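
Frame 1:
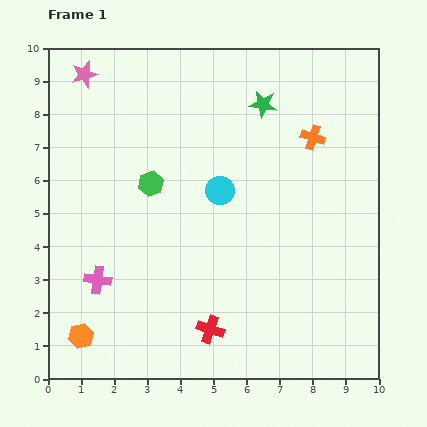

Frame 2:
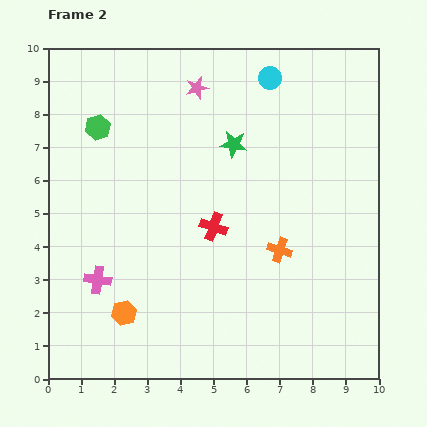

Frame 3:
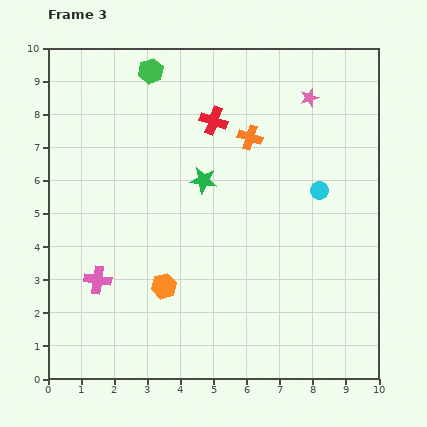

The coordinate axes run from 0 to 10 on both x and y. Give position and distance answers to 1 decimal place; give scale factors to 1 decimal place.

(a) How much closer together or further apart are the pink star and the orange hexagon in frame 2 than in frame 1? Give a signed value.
-0.8

Distance in frame 1: 7.9. Distance in frame 2: 7.1.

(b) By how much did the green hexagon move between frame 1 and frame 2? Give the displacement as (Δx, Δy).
(-1.6, 1.7)

The green hexagon was at (3.1, 5.9) in frame 1 and (1.5, 7.6) in frame 2.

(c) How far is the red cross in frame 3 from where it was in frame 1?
6.3

The red cross moved from (4.9, 1.5) to (5.0, 7.8), a distance of √(0.1² + 6.3²) ≈ 6.3.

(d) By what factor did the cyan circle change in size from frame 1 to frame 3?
0.6×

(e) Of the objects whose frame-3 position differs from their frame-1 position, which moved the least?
the orange cross

(moved 1.9)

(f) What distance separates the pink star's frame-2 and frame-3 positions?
3.4

The pink star moved from (4.5, 8.8) to (7.9, 8.5), a distance of √(3.4² + 0.3²) ≈ 3.4.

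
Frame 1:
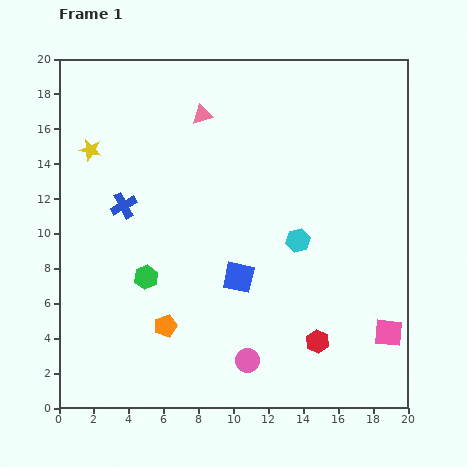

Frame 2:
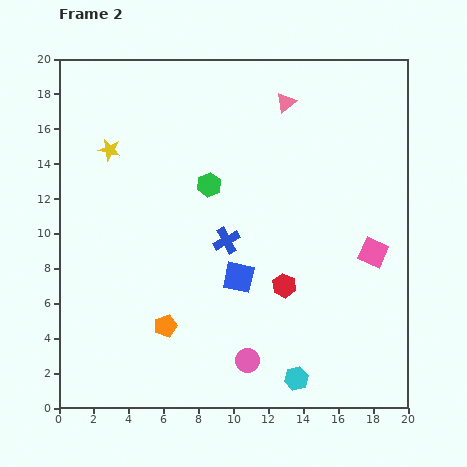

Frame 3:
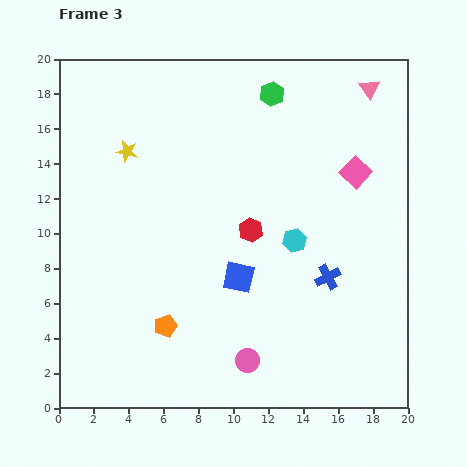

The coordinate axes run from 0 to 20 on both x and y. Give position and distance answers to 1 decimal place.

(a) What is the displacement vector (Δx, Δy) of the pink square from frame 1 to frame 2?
(-0.9, 4.6)

The pink square was at (18.9, 4.3) in frame 1 and (18.0, 8.9) in frame 2.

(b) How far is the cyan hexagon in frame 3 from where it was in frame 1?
0.2

The cyan hexagon moved from (13.7, 9.6) to (13.5, 9.6), a distance of √(0.2² + 0.0²) ≈ 0.2.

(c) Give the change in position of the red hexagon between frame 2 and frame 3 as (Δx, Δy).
(-1.9, 3.2)

The red hexagon was at (12.9, 7.0) in frame 2 and (11.0, 10.2) in frame 3.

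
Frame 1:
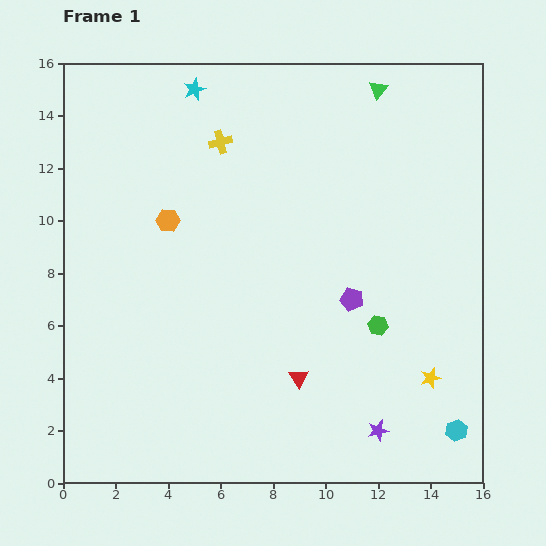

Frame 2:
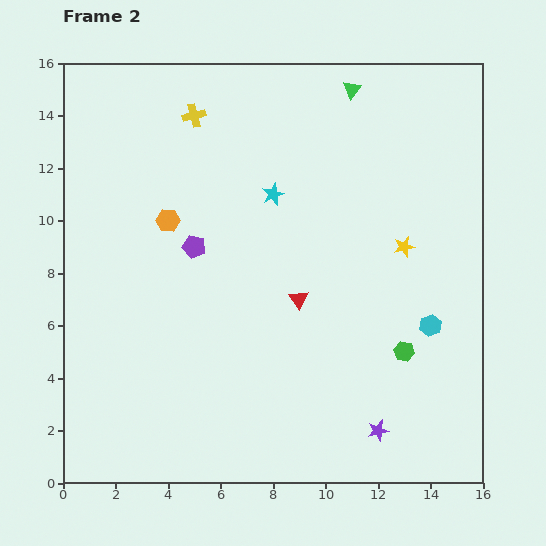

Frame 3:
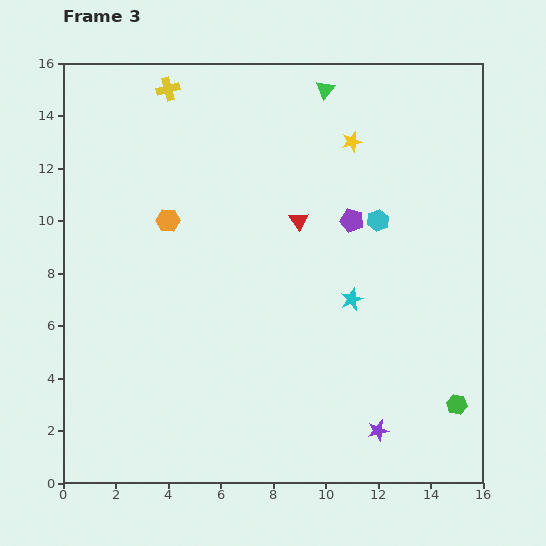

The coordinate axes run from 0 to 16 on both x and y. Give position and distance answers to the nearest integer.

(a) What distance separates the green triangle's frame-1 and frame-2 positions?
1

The green triangle moved from (12, 15) to (11, 15), a distance of √(1² + 0²) ≈ 1.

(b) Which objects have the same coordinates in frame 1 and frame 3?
the orange hexagon, the purple star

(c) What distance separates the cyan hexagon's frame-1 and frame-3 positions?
9

The cyan hexagon moved from (15, 2) to (12, 10), a distance of √(3² + 8²) ≈ 9.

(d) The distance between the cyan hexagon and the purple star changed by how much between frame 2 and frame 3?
+4

Distance in frame 2: 4. Distance in frame 3: 8.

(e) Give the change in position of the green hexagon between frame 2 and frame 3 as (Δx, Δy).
(2, -2)

The green hexagon was at (13, 5) in frame 2 and (15, 3) in frame 3.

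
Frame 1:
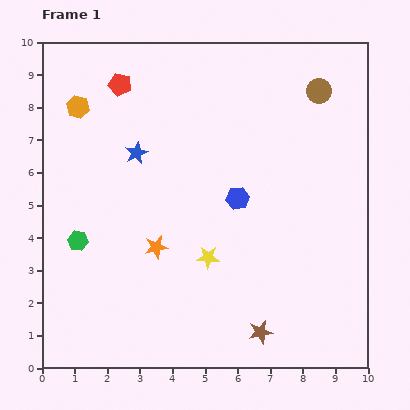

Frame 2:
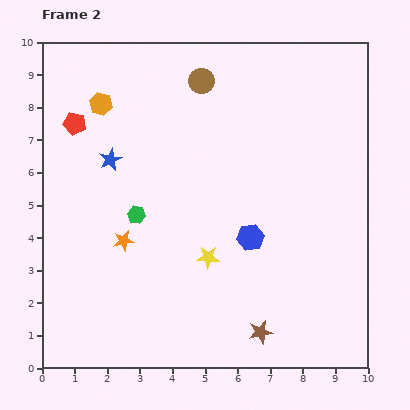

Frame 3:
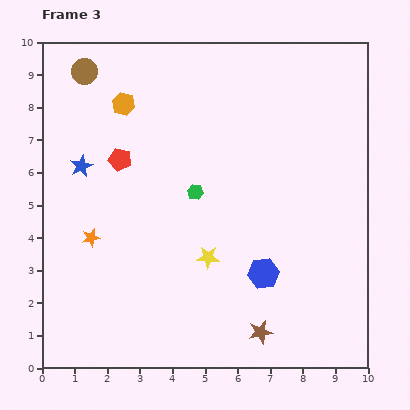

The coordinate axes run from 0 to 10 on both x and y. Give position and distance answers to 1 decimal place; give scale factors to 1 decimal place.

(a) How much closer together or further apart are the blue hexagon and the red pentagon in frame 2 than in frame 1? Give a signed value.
+1.4

Distance in frame 1: 5.0. Distance in frame 2: 6.4.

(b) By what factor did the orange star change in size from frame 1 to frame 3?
0.8×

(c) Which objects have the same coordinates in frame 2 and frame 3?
the yellow star, the brown star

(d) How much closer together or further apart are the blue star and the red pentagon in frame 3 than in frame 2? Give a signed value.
-0.4

Distance in frame 2: 1.6. Distance in frame 3: 1.2.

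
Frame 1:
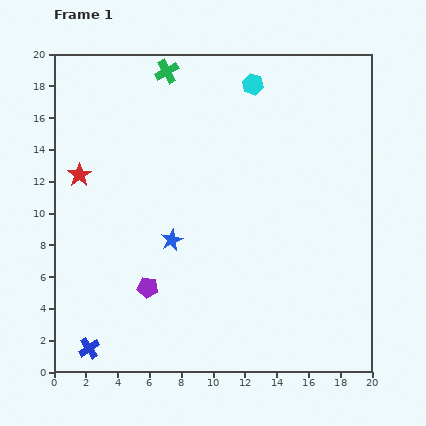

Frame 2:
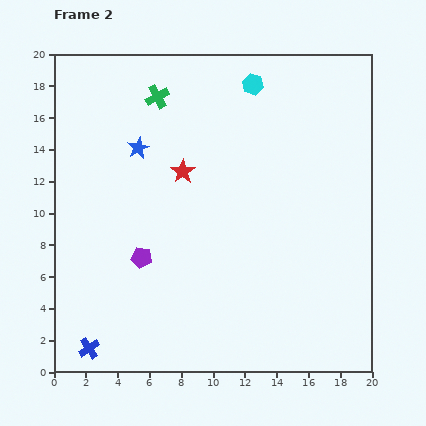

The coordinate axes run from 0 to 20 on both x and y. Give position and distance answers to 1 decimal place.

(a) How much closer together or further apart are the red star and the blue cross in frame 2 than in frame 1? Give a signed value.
+1.7

Distance in frame 1: 10.9. Distance in frame 2: 12.6.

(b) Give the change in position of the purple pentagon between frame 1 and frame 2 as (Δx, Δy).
(-0.4, 1.9)

The purple pentagon was at (5.9, 5.3) in frame 1 and (5.5, 7.2) in frame 2.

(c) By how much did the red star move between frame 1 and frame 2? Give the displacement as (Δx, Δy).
(6.5, 0.2)

The red star was at (1.6, 12.4) in frame 1 and (8.1, 12.6) in frame 2.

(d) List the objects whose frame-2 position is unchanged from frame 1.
the cyan hexagon, the blue cross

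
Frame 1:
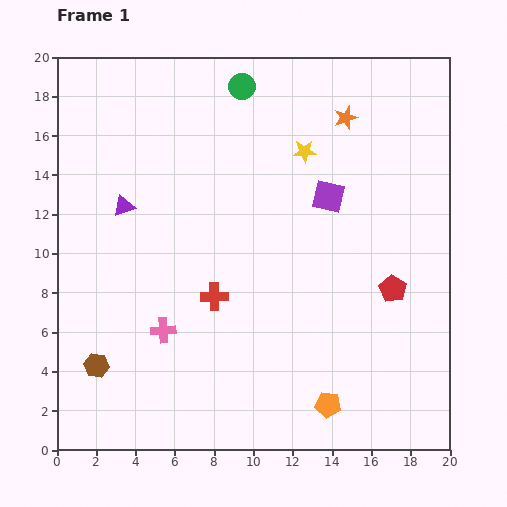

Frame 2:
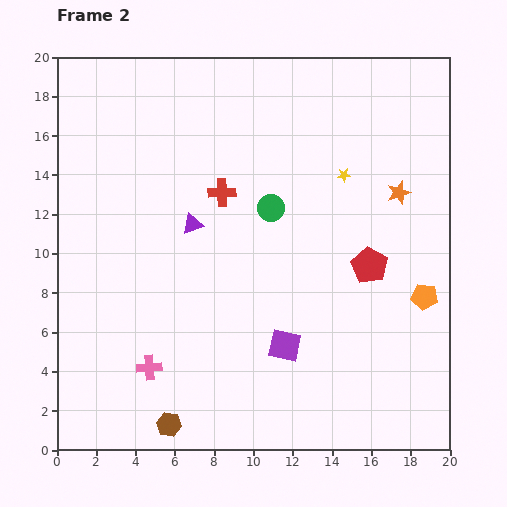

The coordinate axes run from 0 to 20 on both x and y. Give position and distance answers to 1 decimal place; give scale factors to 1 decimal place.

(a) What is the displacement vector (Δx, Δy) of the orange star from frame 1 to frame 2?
(2.7, -3.8)

The orange star was at (14.7, 16.9) in frame 1 and (17.4, 13.1) in frame 2.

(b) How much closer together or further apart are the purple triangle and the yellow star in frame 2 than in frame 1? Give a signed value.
-1.5

Distance in frame 1: 9.6. Distance in frame 2: 8.1.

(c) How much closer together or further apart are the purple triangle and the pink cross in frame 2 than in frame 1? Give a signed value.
+1.0

Distance in frame 1: 6.6. Distance in frame 2: 7.6.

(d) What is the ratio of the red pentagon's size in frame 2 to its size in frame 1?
1.3×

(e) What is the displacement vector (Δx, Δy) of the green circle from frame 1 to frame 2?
(1.5, -6.2)

The green circle was at (9.4, 18.5) in frame 1 and (10.9, 12.3) in frame 2.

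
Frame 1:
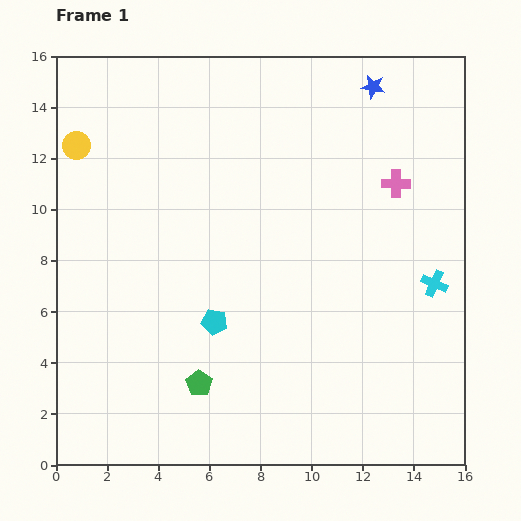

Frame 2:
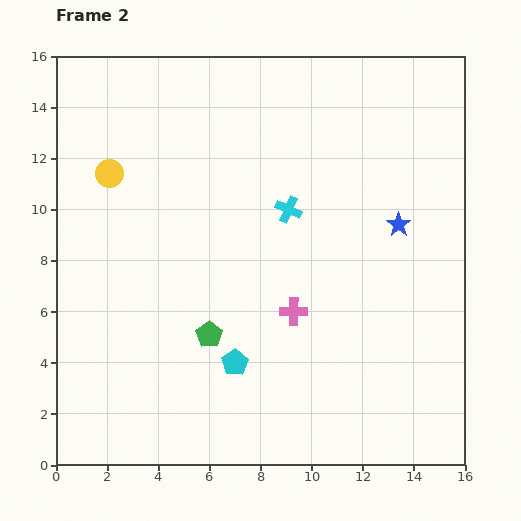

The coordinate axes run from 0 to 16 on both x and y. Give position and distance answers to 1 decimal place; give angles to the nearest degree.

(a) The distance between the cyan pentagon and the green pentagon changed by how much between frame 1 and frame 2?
-1.0

Distance in frame 1: 2.5. Distance in frame 2: 1.5.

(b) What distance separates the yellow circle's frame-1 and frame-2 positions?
1.7

The yellow circle moved from (0.8, 12.5) to (2.1, 11.4), a distance of √(1.3² + 1.1²) ≈ 1.7.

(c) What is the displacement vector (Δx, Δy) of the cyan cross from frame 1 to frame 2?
(-5.7, 2.9)

The cyan cross was at (14.8, 7.1) in frame 1 and (9.1, 10.0) in frame 2.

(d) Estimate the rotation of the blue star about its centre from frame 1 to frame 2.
26° clockwise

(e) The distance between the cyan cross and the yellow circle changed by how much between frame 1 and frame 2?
-7.9

Distance in frame 1: 15.0. Distance in frame 2: 7.1.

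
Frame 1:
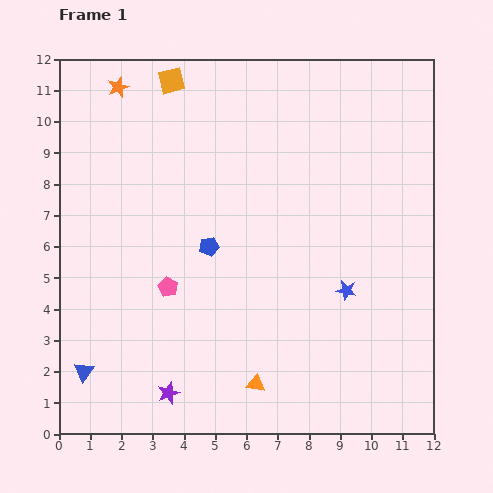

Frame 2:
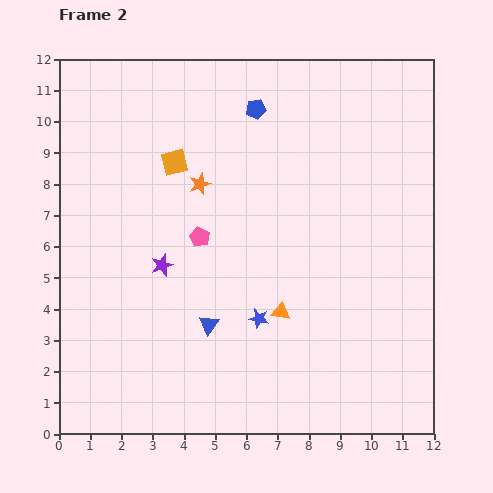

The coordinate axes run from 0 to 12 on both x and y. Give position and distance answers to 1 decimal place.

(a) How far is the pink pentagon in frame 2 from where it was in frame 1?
1.9

The pink pentagon moved from (3.5, 4.7) to (4.5, 6.3), a distance of √(1.0² + 1.6²) ≈ 1.9.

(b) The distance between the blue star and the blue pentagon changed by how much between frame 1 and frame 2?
+2.1

Distance in frame 1: 4.6. Distance in frame 2: 6.7.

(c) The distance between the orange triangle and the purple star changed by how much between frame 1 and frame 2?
+1.3

Distance in frame 1: 2.8. Distance in frame 2: 4.1.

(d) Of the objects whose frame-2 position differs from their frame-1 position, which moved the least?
the pink pentagon

(moved 1.9)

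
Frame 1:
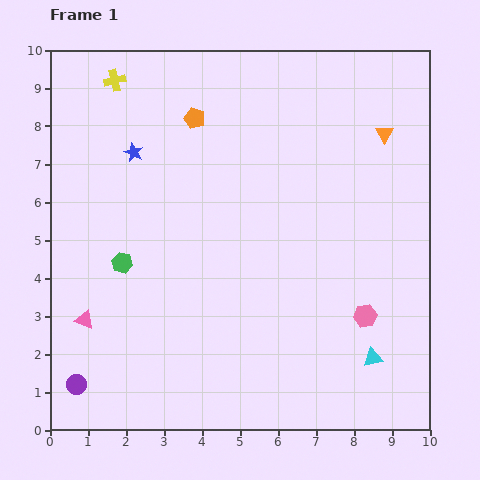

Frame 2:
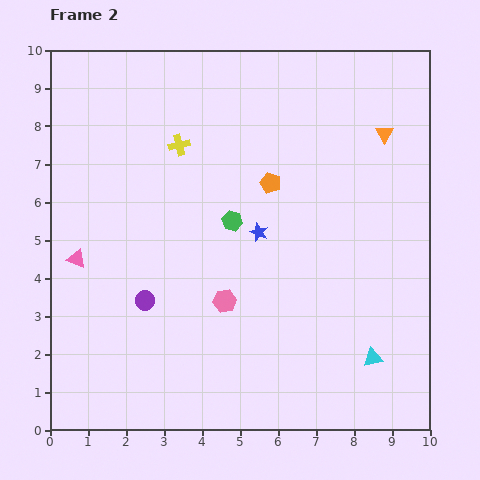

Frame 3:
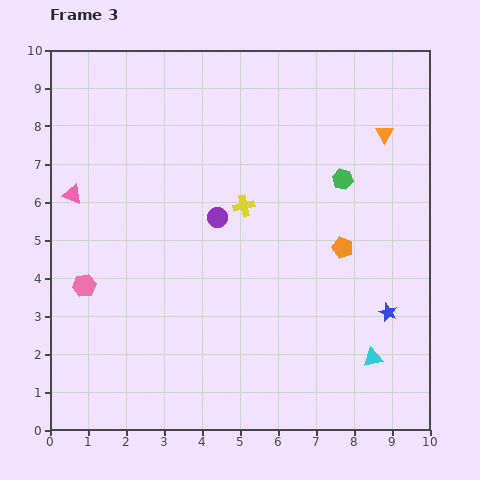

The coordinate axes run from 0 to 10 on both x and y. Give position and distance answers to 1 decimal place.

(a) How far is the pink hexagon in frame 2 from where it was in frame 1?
3.7

The pink hexagon moved from (8.3, 3.0) to (4.6, 3.4), a distance of √(3.7² + 0.4²) ≈ 3.7.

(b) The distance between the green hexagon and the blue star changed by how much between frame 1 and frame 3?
+0.8

Distance in frame 1: 2.9. Distance in frame 3: 3.7.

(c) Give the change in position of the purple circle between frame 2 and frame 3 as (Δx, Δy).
(1.9, 2.2)

The purple circle was at (2.5, 3.4) in frame 2 and (4.4, 5.6) in frame 3.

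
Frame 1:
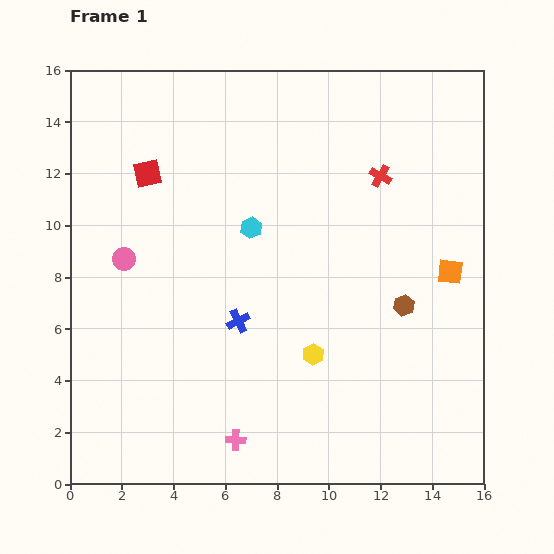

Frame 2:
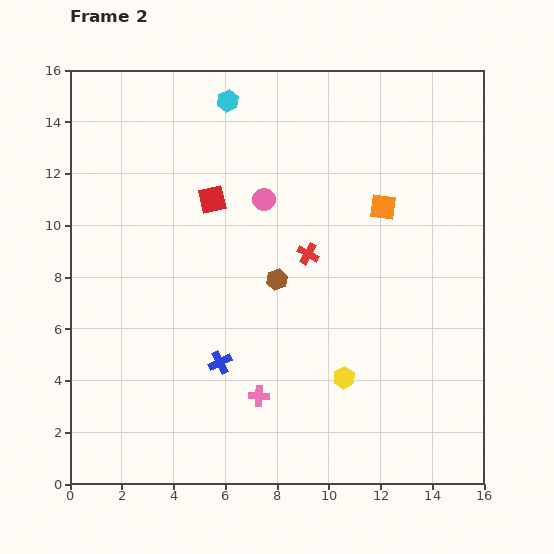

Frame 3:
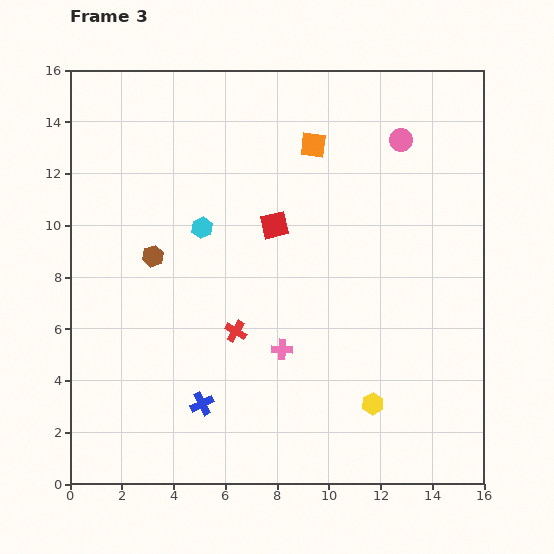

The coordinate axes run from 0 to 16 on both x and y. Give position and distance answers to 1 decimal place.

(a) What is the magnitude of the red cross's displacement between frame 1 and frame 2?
4.1

The red cross moved from (12.0, 11.9) to (9.2, 8.9), a distance of √(2.8² + 3.0²) ≈ 4.1.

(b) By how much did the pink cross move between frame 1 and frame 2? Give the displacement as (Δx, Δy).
(0.9, 1.7)

The pink cross was at (6.4, 1.7) in frame 1 and (7.3, 3.4) in frame 2.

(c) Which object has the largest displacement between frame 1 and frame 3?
the pink circle

(moved 11.6; next 9.9)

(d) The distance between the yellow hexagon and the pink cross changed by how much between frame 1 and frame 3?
-0.4

Distance in frame 1: 4.5. Distance in frame 3: 4.1.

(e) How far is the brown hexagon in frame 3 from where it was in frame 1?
9.9

The brown hexagon moved from (12.9, 6.9) to (3.2, 8.8), a distance of √(9.7² + 1.9²) ≈ 9.9.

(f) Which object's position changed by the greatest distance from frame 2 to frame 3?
the pink circle

(moved 5.8; next 5.0)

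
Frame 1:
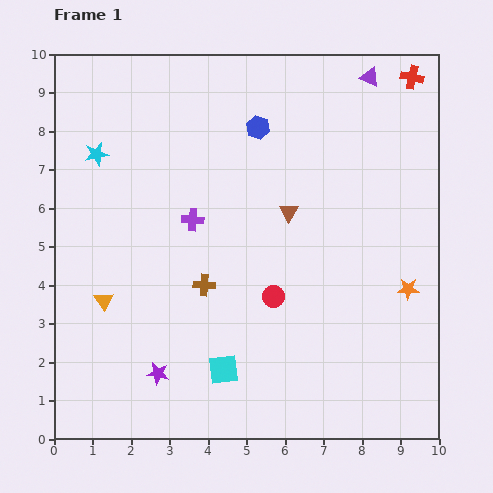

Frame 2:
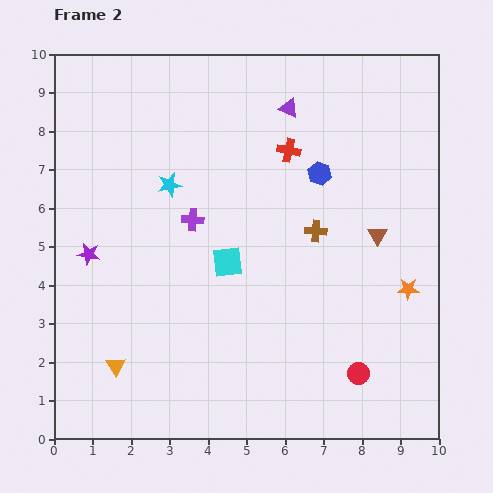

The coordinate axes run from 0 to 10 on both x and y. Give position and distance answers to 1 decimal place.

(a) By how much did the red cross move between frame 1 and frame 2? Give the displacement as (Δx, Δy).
(-3.2, -1.9)

The red cross was at (9.3, 9.4) in frame 1 and (6.1, 7.5) in frame 2.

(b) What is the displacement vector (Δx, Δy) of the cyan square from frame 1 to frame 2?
(0.1, 2.8)

The cyan square was at (4.4, 1.8) in frame 1 and (4.5, 4.6) in frame 2.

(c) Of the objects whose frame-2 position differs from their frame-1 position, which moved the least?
the orange triangle

(moved 1.7)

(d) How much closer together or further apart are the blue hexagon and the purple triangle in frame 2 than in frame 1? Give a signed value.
-1.3

Distance in frame 1: 3.2. Distance in frame 2: 1.9.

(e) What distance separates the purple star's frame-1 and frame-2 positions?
3.6

The purple star moved from (2.7, 1.7) to (0.9, 4.8), a distance of √(1.8² + 3.1²) ≈ 3.6.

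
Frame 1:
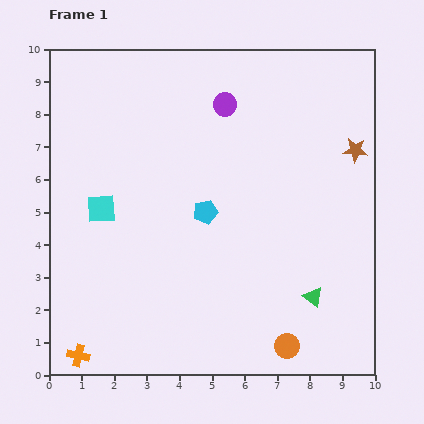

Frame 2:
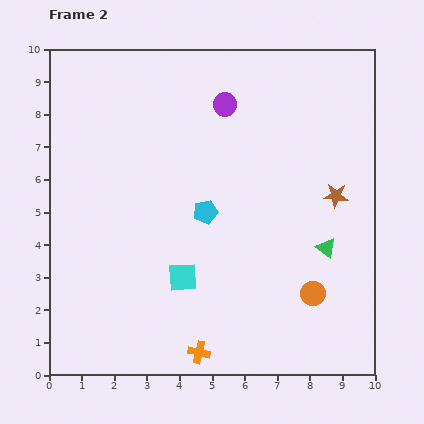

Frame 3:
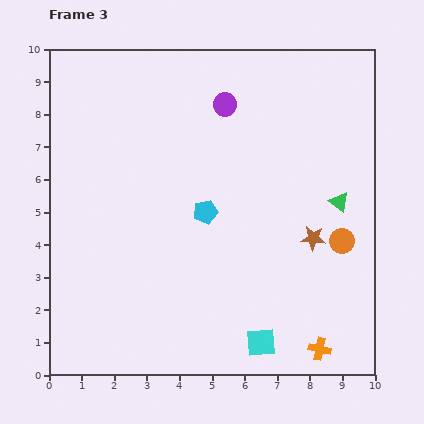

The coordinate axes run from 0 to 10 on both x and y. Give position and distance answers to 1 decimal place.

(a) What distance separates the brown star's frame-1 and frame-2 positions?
1.5

The brown star moved from (9.4, 6.9) to (8.8, 5.5), a distance of √(0.6² + 1.4²) ≈ 1.5.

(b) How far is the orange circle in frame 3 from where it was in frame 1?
3.6

The orange circle moved from (7.3, 0.9) to (9.0, 4.1), a distance of √(1.7² + 3.2²) ≈ 3.6.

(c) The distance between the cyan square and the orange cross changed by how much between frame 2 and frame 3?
-0.6

Distance in frame 2: 2.4. Distance in frame 3: 1.8.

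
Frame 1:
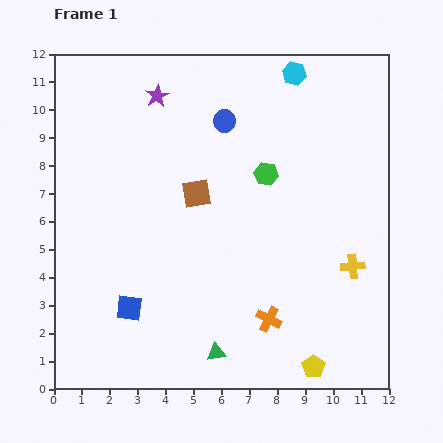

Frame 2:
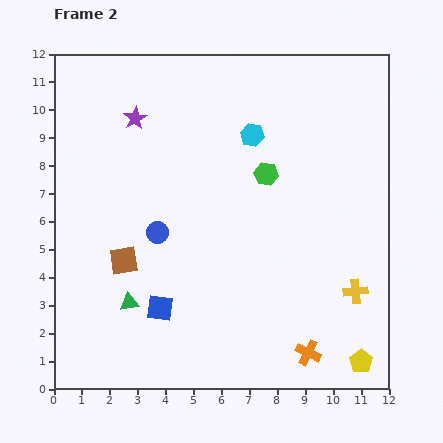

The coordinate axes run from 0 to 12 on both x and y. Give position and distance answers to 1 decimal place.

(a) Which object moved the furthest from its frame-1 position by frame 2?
the blue circle

(moved 4.7; next 3.6)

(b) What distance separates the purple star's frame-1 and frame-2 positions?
1.1

The purple star moved from (3.7, 10.5) to (2.9, 9.7), a distance of √(0.8² + 0.8²) ≈ 1.1.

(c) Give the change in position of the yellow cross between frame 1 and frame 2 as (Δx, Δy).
(0.1, -0.9)

The yellow cross was at (10.7, 4.4) in frame 1 and (10.8, 3.5) in frame 2.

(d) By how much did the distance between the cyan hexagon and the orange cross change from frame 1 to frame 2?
-0.7

Distance in frame 1: 8.8. Distance in frame 2: 8.1.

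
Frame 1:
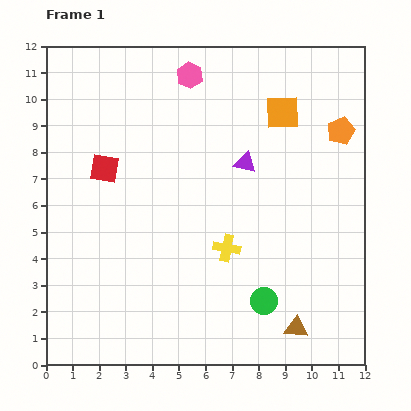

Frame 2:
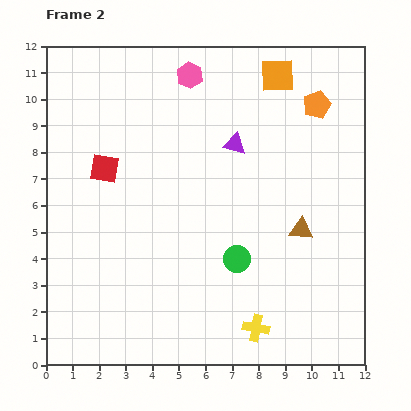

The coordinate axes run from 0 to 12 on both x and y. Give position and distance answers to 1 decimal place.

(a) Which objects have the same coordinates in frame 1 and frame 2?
the pink hexagon, the red square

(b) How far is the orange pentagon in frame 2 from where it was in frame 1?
1.3

The orange pentagon moved from (11.1, 8.8) to (10.2, 9.8), a distance of √(0.9² + 1.0²) ≈ 1.3.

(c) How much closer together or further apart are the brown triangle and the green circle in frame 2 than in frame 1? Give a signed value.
+1.0

Distance in frame 1: 1.6. Distance in frame 2: 2.6.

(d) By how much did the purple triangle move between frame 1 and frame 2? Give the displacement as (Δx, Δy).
(-0.4, 0.7)

The purple triangle was at (7.5, 7.6) in frame 1 and (7.1, 8.3) in frame 2.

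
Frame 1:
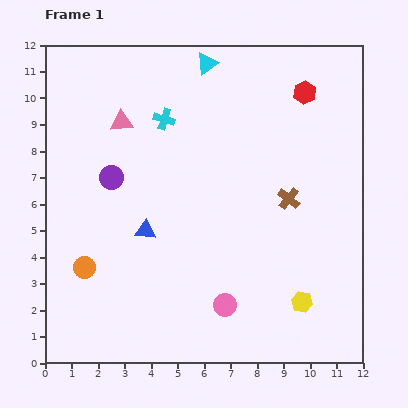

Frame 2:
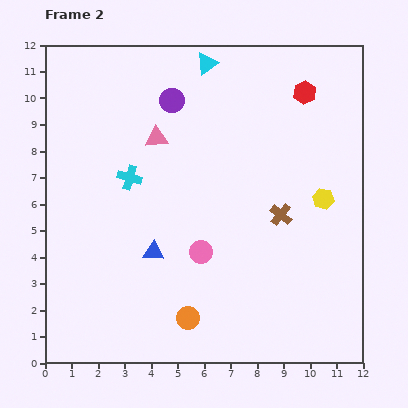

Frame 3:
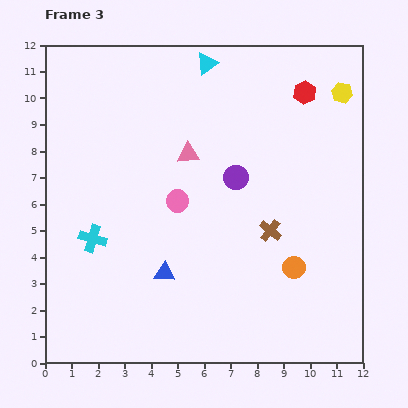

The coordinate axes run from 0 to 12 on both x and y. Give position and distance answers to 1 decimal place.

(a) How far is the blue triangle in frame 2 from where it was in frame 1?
0.9

The blue triangle moved from (3.8, 5.0) to (4.1, 4.2), a distance of √(0.3² + 0.8²) ≈ 0.9.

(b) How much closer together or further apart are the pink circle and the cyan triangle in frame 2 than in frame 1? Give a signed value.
-2.0

Distance in frame 1: 9.1. Distance in frame 2: 7.1.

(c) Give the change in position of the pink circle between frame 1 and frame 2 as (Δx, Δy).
(-0.9, 2.0)

The pink circle was at (6.8, 2.2) in frame 1 and (5.9, 4.2) in frame 2.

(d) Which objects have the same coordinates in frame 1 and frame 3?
the cyan triangle, the red hexagon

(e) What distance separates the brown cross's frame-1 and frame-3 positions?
1.4

The brown cross moved from (9.2, 6.2) to (8.5, 5.0), a distance of √(0.7² + 1.2²) ≈ 1.4.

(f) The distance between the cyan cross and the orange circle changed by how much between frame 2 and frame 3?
+2.0

Distance in frame 2: 5.7. Distance in frame 3: 7.7.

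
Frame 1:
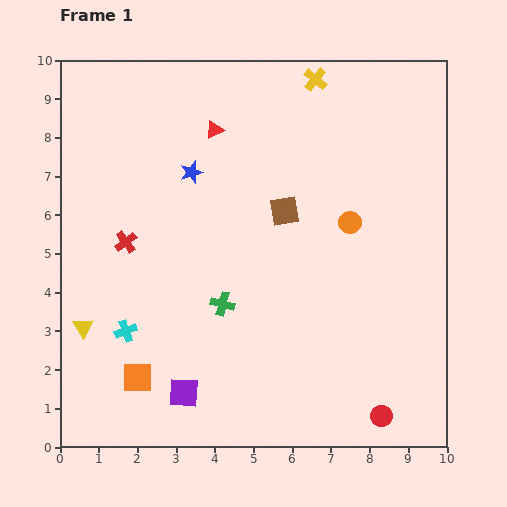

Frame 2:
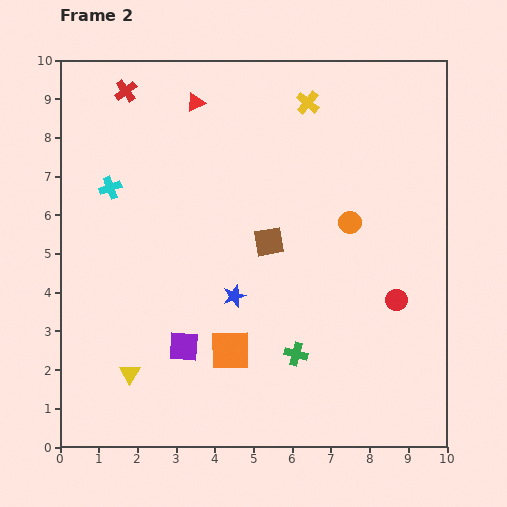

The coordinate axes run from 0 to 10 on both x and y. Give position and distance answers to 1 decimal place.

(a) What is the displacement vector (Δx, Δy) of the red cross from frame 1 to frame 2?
(0.0, 3.9)

The red cross was at (1.7, 5.3) in frame 1 and (1.7, 9.2) in frame 2.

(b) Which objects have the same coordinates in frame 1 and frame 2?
the orange circle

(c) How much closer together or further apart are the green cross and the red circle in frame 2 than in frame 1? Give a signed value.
-2.0

Distance in frame 1: 5.0. Distance in frame 2: 3.0.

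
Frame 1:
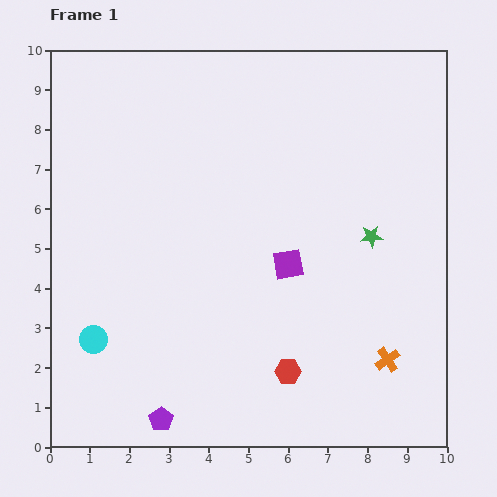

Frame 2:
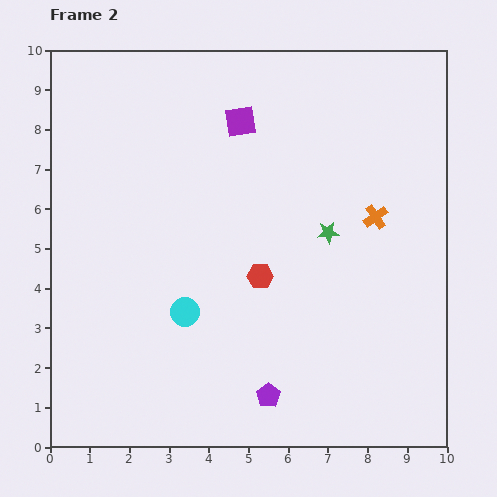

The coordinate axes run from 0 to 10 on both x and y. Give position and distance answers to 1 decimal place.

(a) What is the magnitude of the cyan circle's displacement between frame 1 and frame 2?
2.4

The cyan circle moved from (1.1, 2.7) to (3.4, 3.4), a distance of √(2.3² + 0.7²) ≈ 2.4.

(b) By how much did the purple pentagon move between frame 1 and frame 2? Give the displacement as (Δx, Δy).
(2.7, 0.6)

The purple pentagon was at (2.8, 0.7) in frame 1 and (5.5, 1.3) in frame 2.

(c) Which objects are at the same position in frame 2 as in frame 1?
none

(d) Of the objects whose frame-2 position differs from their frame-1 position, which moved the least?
the green star

(moved 1.1)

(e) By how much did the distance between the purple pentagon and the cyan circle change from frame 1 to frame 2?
+0.4

Distance in frame 1: 2.6. Distance in frame 2: 3.0.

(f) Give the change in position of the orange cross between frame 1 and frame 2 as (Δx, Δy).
(-0.3, 3.6)

The orange cross was at (8.5, 2.2) in frame 1 and (8.2, 5.8) in frame 2.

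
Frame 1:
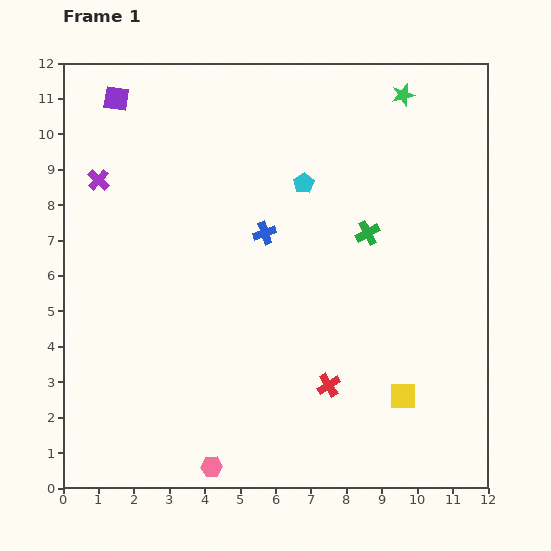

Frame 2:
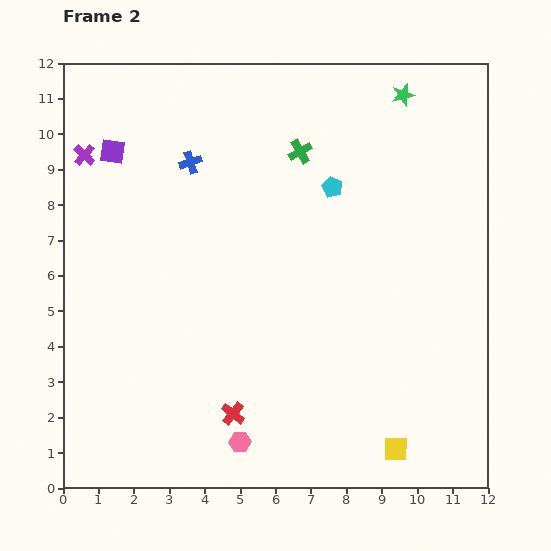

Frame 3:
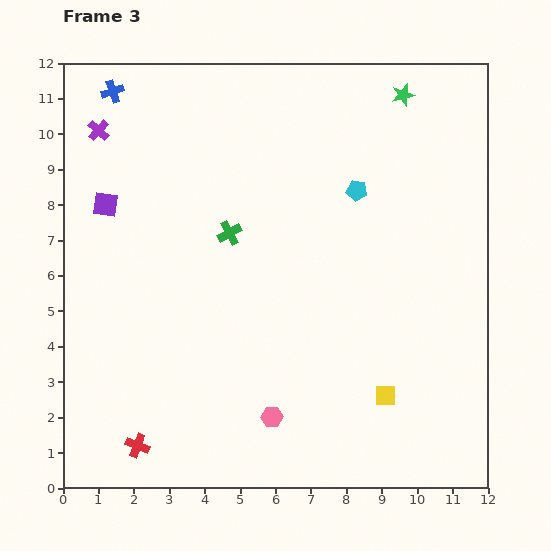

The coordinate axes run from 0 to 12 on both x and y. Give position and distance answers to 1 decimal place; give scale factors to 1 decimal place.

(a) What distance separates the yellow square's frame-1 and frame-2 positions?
1.5

The yellow square moved from (9.6, 2.6) to (9.4, 1.1), a distance of √(0.2² + 1.5²) ≈ 1.5.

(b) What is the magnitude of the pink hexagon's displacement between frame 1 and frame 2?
1.1

The pink hexagon moved from (4.2, 0.6) to (5.0, 1.3), a distance of √(0.8² + 0.7²) ≈ 1.1.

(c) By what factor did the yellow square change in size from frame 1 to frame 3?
0.8×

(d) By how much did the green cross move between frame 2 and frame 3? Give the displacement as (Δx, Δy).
(-2.0, -2.3)

The green cross was at (6.7, 9.5) in frame 2 and (4.7, 7.2) in frame 3.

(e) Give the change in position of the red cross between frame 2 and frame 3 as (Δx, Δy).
(-2.7, -0.9)

The red cross was at (4.8, 2.1) in frame 2 and (2.1, 1.2) in frame 3.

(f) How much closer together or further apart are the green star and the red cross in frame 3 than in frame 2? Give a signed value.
+2.2

Distance in frame 2: 10.2. Distance in frame 3: 12.4.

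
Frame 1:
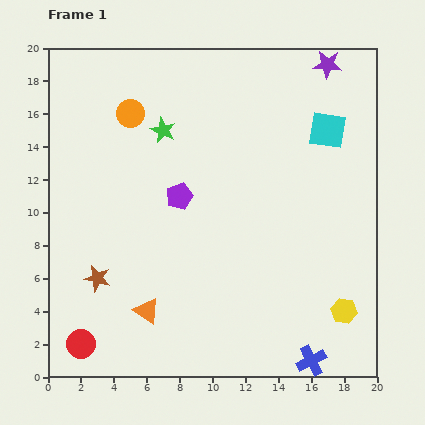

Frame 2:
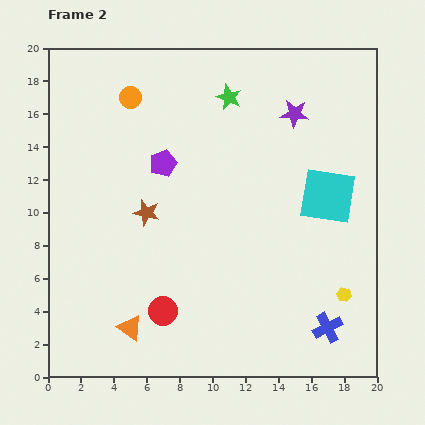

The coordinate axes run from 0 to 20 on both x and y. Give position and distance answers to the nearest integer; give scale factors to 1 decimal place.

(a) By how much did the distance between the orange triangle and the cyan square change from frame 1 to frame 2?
-2

Distance in frame 1: 16. Distance in frame 2: 14.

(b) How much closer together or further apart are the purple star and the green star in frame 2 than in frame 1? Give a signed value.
-7

Distance in frame 1: 11. Distance in frame 2: 4.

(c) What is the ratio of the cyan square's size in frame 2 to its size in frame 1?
1.5×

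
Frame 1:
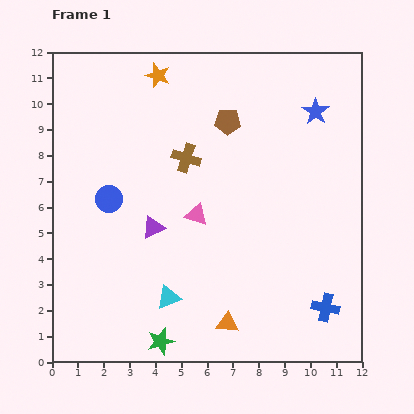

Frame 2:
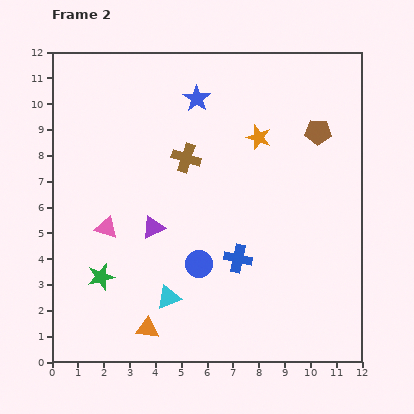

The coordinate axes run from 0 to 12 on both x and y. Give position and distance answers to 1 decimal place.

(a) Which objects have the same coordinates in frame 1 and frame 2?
the cyan triangle, the purple triangle, the brown cross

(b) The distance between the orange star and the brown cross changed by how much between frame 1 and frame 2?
-0.5

Distance in frame 1: 3.4. Distance in frame 2: 2.9.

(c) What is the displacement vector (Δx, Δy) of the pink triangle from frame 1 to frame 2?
(-3.5, -0.5)

The pink triangle was at (5.6, 5.7) in frame 1 and (2.1, 5.2) in frame 2.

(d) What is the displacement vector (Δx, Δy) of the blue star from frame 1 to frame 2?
(-4.6, 0.5)

The blue star was at (10.2, 9.7) in frame 1 and (5.6, 10.2) in frame 2.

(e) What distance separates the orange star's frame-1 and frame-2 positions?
4.6

The orange star moved from (4.1, 11.1) to (8.0, 8.7), a distance of √(3.9² + 2.4²) ≈ 4.6.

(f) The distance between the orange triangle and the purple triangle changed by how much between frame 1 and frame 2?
-0.8

Distance in frame 1: 4.7. Distance in frame 2: 3.9.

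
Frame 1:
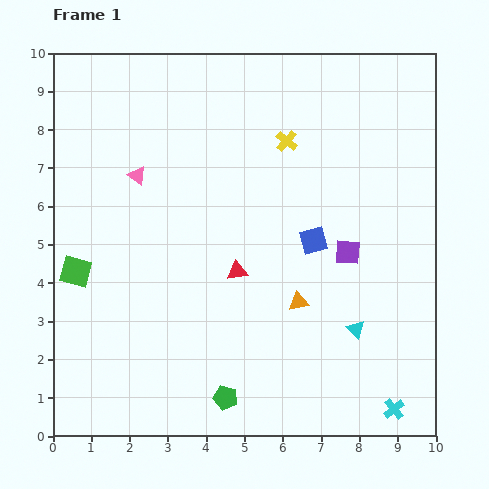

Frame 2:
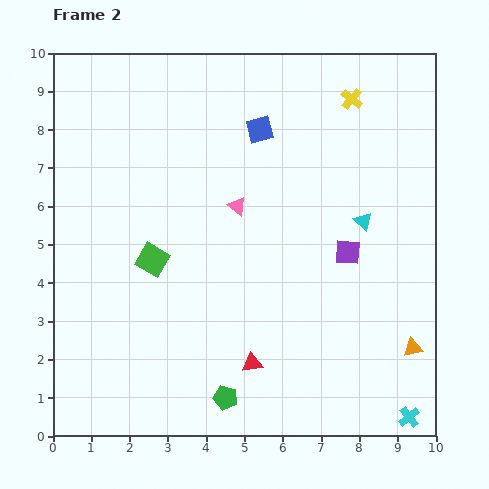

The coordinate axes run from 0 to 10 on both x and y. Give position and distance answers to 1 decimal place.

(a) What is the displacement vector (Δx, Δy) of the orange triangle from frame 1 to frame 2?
(3.0, -1.2)

The orange triangle was at (6.4, 3.5) in frame 1 and (9.4, 2.3) in frame 2.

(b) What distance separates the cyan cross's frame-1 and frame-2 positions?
0.4

The cyan cross moved from (8.9, 0.7) to (9.3, 0.5), a distance of √(0.4² + 0.2²) ≈ 0.4.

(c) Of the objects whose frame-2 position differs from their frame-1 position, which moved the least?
the cyan cross

(moved 0.4)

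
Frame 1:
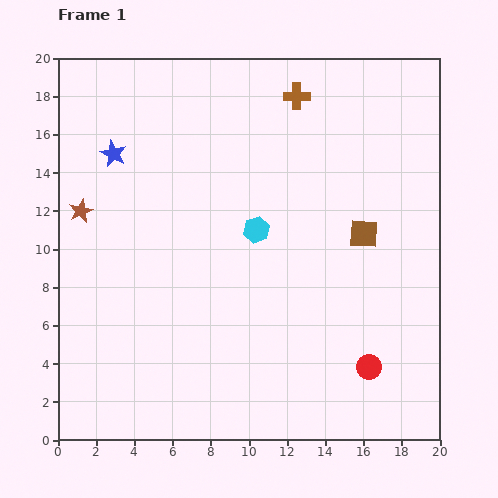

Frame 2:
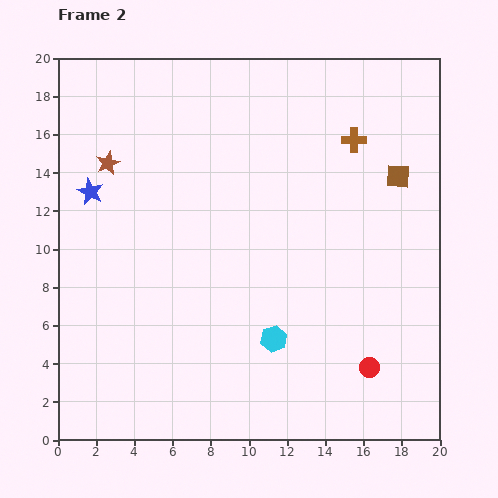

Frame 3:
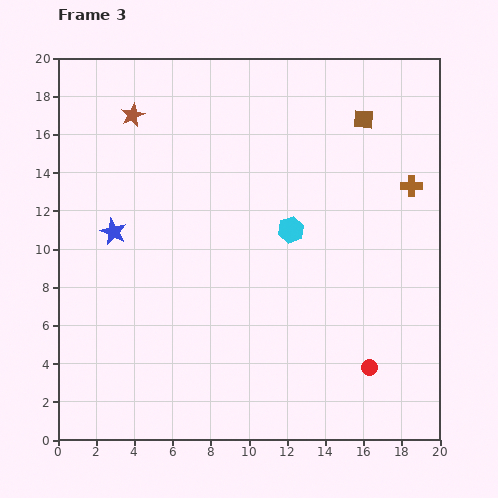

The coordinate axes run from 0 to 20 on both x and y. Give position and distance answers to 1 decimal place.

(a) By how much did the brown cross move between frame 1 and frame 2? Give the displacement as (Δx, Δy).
(3.0, -2.3)

The brown cross was at (12.5, 18.0) in frame 1 and (15.5, 15.7) in frame 2.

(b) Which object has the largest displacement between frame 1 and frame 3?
the brown cross

(moved 7.6; next 6.0)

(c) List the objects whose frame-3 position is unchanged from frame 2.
the red circle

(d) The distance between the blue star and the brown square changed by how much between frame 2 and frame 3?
-1.7

Distance in frame 2: 16.1. Distance in frame 3: 14.4.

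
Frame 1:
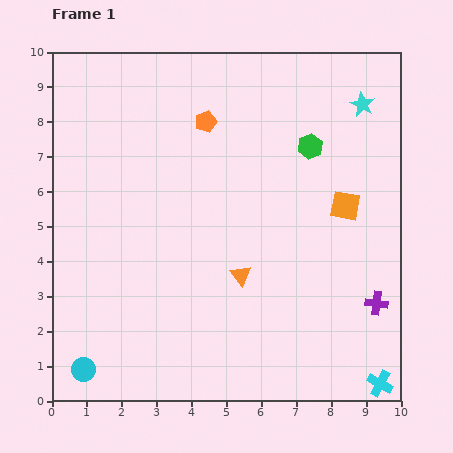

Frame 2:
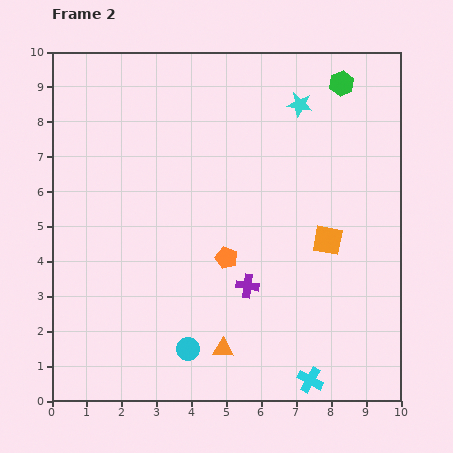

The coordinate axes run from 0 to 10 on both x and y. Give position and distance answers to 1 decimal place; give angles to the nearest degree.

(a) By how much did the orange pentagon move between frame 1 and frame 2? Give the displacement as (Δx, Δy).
(0.6, -3.9)

The orange pentagon was at (4.4, 8.0) in frame 1 and (5.0, 4.1) in frame 2.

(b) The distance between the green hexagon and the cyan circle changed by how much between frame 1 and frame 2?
-0.3

Distance in frame 1: 9.1. Distance in frame 2: 8.8.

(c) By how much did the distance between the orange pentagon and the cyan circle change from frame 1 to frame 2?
-5.1

Distance in frame 1: 7.9. Distance in frame 2: 2.8.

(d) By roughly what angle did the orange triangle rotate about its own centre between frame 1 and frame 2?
50° counter-clockwise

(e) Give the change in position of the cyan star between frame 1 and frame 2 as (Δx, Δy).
(-1.8, 0.0)

The cyan star was at (8.9, 8.5) in frame 1 and (7.1, 8.5) in frame 2.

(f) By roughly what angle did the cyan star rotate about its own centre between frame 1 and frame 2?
18° counter-clockwise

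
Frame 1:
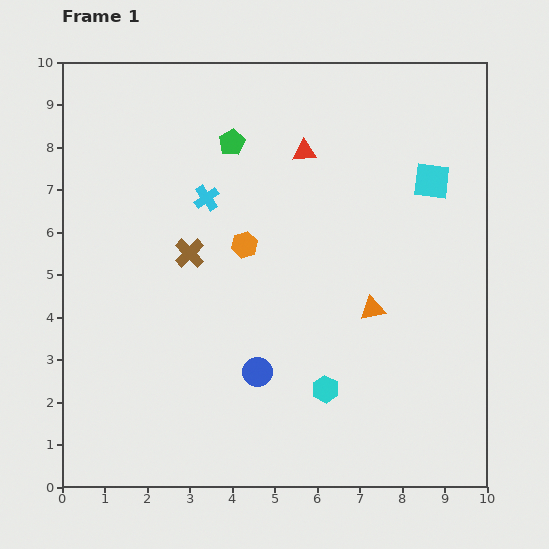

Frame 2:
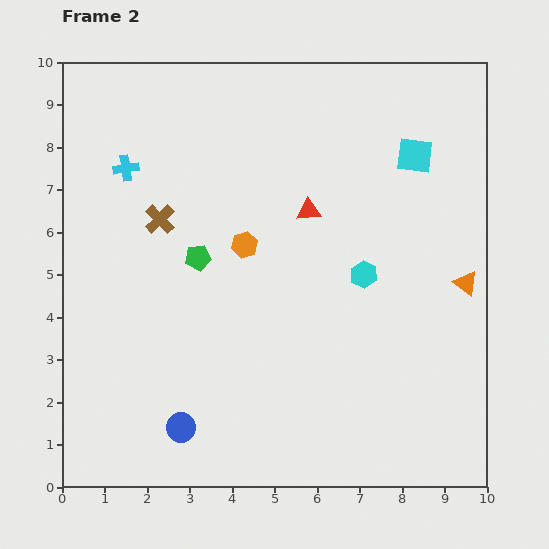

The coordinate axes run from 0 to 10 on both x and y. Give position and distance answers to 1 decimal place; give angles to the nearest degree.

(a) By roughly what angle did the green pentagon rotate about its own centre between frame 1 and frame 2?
21° clockwise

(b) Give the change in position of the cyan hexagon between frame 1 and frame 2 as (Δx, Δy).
(0.9, 2.7)

The cyan hexagon was at (6.2, 2.3) in frame 1 and (7.1, 5.0) in frame 2.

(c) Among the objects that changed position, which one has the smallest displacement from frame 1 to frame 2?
the cyan square

(moved 0.7)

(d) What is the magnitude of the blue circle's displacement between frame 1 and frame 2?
2.2

The blue circle moved from (4.6, 2.7) to (2.8, 1.4), a distance of √(1.8² + 1.3²) ≈ 2.2.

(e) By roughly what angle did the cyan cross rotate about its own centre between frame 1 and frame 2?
27° clockwise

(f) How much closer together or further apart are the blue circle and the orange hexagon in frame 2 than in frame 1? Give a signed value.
+1.6

Distance in frame 1: 3.0. Distance in frame 2: 4.6.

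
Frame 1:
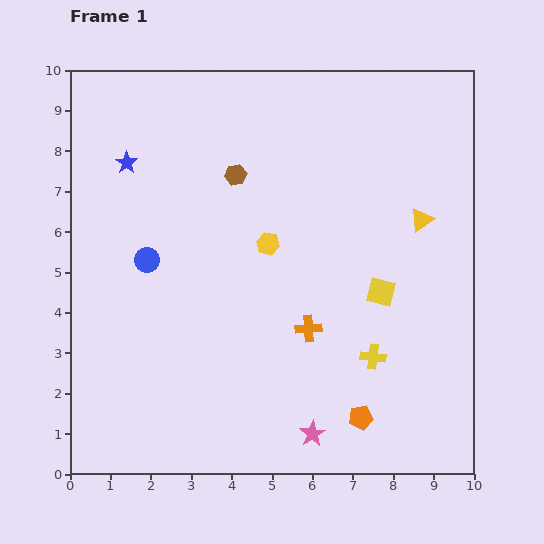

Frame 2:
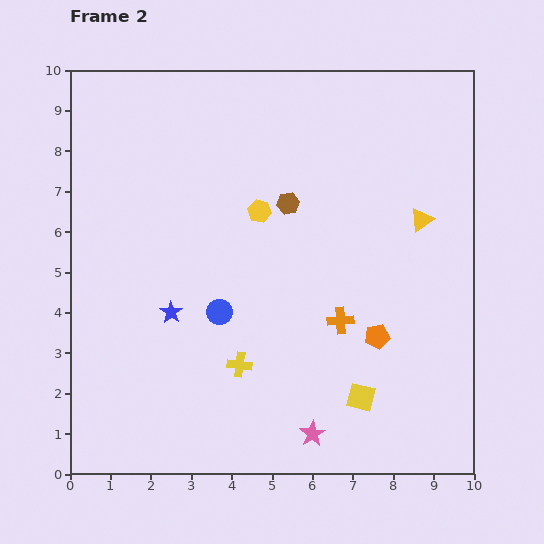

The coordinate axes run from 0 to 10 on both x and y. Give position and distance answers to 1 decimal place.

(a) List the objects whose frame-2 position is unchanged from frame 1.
the pink star, the yellow triangle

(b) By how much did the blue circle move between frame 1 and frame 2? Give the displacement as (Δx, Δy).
(1.8, -1.3)

The blue circle was at (1.9, 5.3) in frame 1 and (3.7, 4.0) in frame 2.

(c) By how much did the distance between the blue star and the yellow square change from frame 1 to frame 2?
-2.0

Distance in frame 1: 7.1. Distance in frame 2: 5.1.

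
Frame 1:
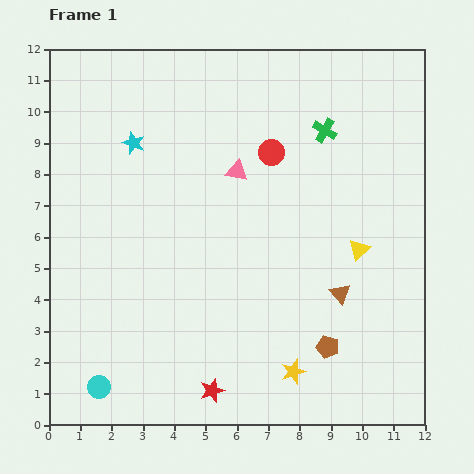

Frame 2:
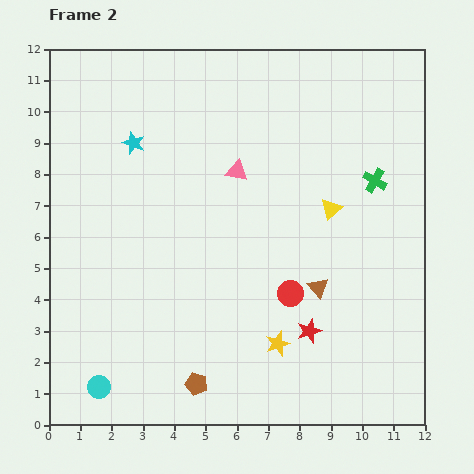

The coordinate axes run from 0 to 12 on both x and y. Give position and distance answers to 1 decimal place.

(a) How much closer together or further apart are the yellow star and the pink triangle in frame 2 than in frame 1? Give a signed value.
-0.9

Distance in frame 1: 6.6. Distance in frame 2: 5.7.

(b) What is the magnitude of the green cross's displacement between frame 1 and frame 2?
2.3

The green cross moved from (8.8, 9.4) to (10.4, 7.8), a distance of √(1.6² + 1.6²) ≈ 2.3.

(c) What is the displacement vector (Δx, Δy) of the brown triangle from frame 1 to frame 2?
(-0.7, 0.2)

The brown triangle was at (9.3, 4.2) in frame 1 and (8.6, 4.4) in frame 2.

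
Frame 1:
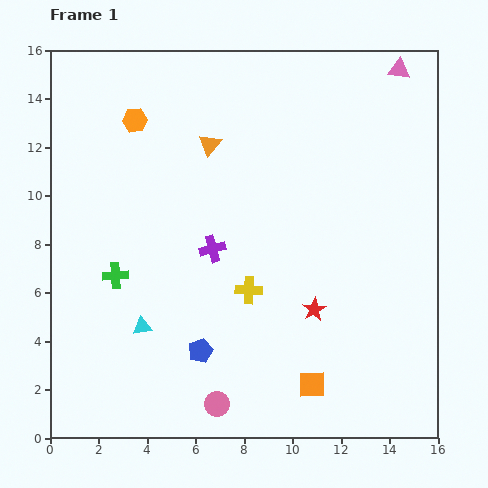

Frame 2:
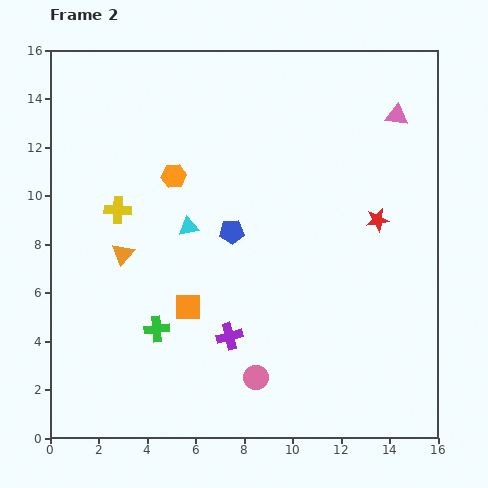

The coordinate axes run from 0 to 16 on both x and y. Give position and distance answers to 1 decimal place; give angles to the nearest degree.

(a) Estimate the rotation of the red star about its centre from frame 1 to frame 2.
19° clockwise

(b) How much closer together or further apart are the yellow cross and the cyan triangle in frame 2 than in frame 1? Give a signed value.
-1.6

Distance in frame 1: 4.6. Distance in frame 2: 3.0.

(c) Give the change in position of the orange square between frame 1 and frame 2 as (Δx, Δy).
(-5.1, 3.2)

The orange square was at (10.8, 2.2) in frame 1 and (5.7, 5.4) in frame 2.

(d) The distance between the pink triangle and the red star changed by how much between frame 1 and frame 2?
-6.1

Distance in frame 1: 10.5. Distance in frame 2: 4.4.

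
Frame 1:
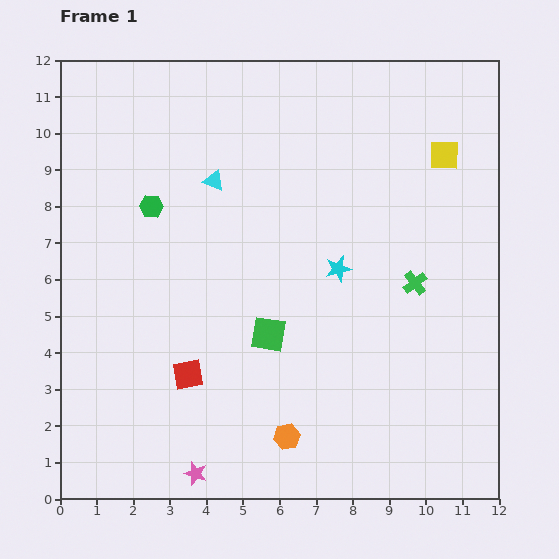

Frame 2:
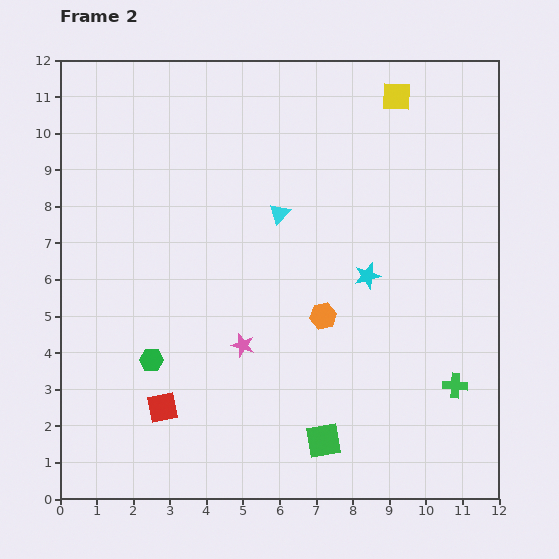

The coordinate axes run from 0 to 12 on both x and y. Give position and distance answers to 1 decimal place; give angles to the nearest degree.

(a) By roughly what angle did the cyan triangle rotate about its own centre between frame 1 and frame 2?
50° clockwise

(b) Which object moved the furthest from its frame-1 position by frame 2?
the green hexagon

(moved 4.2; next 3.7)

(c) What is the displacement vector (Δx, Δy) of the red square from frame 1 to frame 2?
(-0.7, -0.9)

The red square was at (3.5, 3.4) in frame 1 and (2.8, 2.5) in frame 2.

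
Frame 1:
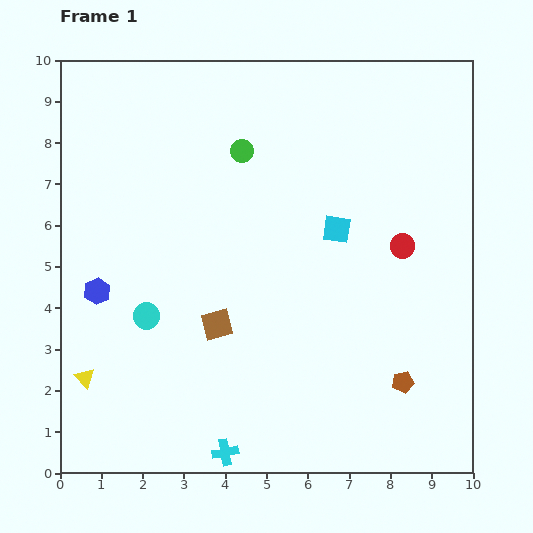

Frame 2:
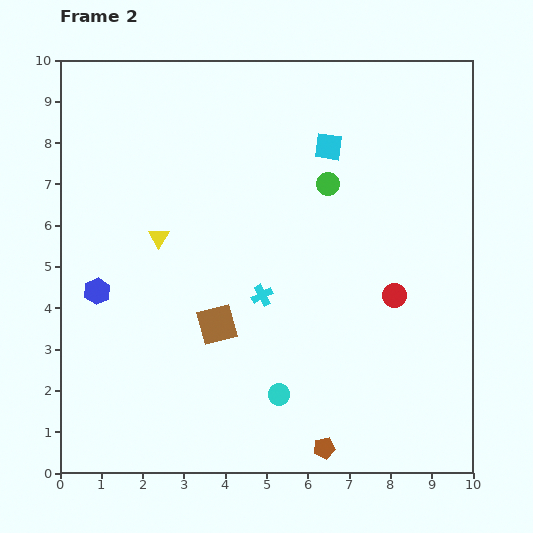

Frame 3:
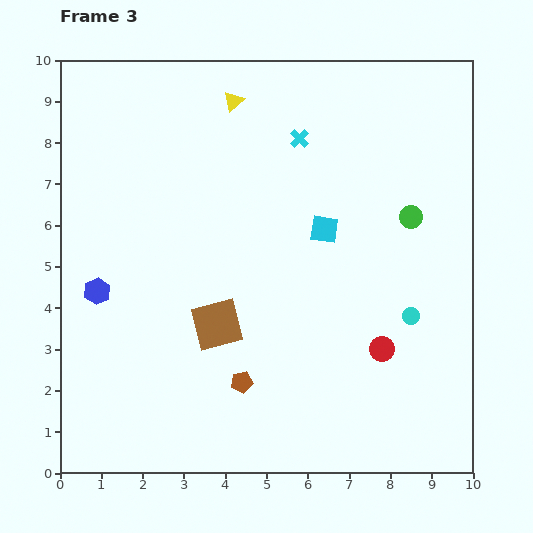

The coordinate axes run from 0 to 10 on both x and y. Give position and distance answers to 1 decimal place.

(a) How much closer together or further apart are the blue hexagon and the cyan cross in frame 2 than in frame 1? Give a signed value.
-1.0

Distance in frame 1: 5.0. Distance in frame 2: 4.0.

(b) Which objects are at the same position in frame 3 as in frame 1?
the blue hexagon, the brown square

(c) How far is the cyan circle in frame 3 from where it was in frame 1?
6.4

The cyan circle moved from (2.1, 3.8) to (8.5, 3.8), a distance of √(6.4² + 0.0²) ≈ 6.4.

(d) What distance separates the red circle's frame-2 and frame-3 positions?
1.3

The red circle moved from (8.1, 4.3) to (7.8, 3.0), a distance of √(0.3² + 1.3²) ≈ 1.3.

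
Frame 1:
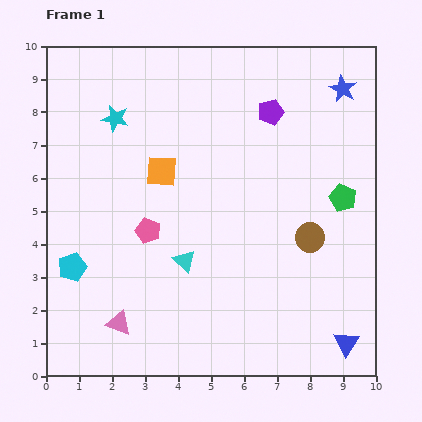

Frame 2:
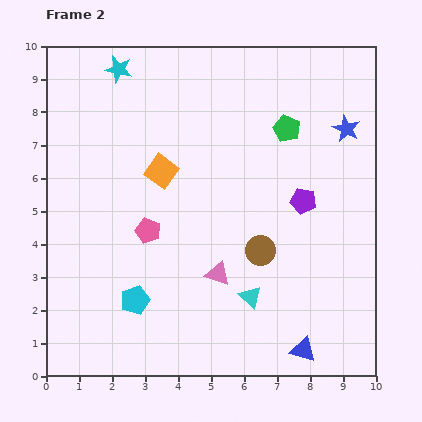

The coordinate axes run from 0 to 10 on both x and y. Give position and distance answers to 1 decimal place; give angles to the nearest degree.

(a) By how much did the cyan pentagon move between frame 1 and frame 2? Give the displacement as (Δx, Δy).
(1.9, -1.0)

The cyan pentagon was at (0.8, 3.3) in frame 1 and (2.7, 2.3) in frame 2.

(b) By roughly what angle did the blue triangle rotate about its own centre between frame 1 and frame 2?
48° counter-clockwise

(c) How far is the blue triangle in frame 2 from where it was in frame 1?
1.3

The blue triangle moved from (9.1, 1.0) to (7.8, 0.8), a distance of √(1.3² + 0.2²) ≈ 1.3.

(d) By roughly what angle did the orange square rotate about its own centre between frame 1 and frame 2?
32° clockwise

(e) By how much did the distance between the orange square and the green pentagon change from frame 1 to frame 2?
-1.6

Distance in frame 1: 5.6. Distance in frame 2: 4.0.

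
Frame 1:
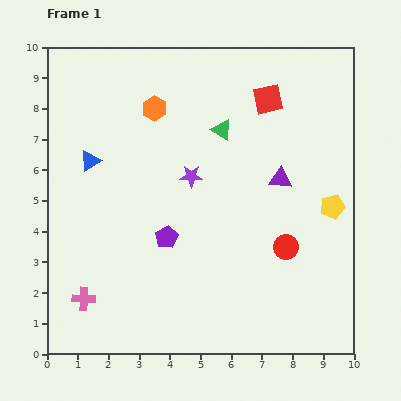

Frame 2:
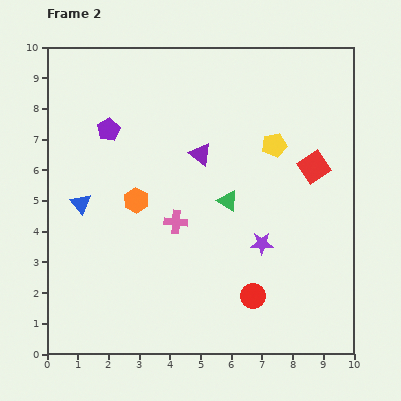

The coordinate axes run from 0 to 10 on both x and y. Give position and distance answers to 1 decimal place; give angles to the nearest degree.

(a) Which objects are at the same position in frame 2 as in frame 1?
none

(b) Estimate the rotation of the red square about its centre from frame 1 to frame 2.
22° counter-clockwise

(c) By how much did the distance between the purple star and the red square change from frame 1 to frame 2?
-0.5

Distance in frame 1: 3.5. Distance in frame 2: 3.0.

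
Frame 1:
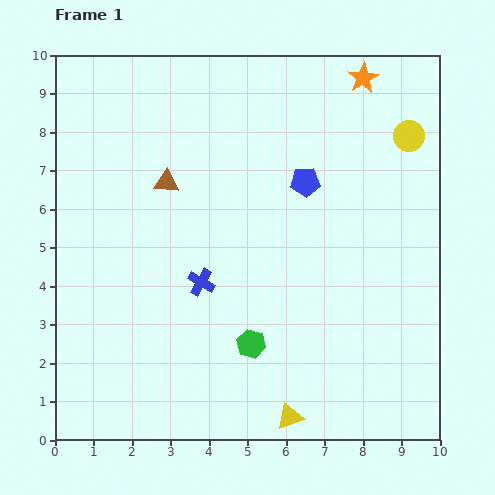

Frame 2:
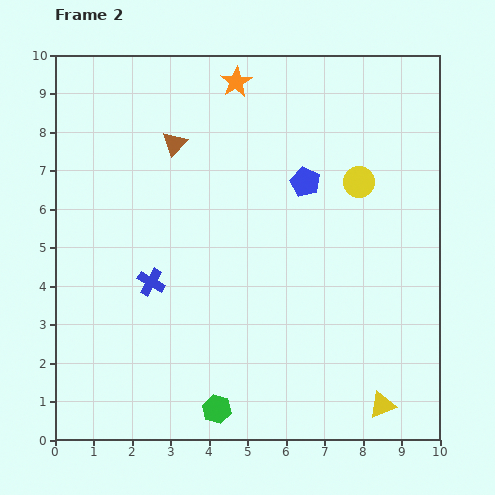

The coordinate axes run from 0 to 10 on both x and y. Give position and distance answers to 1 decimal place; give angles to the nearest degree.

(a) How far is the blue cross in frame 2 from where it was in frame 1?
1.3

The blue cross moved from (3.8, 4.1) to (2.5, 4.1), a distance of √(1.3² + 0.0²) ≈ 1.3.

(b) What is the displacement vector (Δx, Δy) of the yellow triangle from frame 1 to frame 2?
(2.4, 0.3)

The yellow triangle was at (6.1, 0.6) in frame 1 and (8.5, 0.9) in frame 2.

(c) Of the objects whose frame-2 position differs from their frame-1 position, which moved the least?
the brown triangle

(moved 1.0)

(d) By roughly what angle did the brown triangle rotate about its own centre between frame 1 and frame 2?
51° counter-clockwise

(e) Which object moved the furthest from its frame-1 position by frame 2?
the orange star

(moved 3.3; next 2.4)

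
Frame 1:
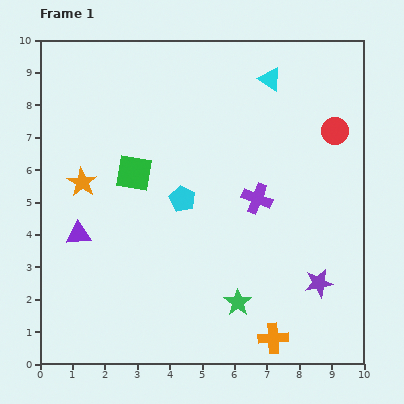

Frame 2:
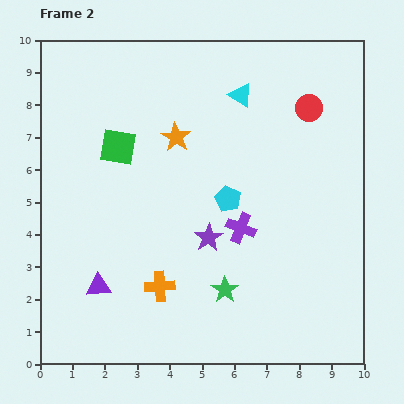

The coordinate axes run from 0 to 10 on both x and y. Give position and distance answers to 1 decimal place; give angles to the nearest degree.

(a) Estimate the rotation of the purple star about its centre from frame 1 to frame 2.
23° counter-clockwise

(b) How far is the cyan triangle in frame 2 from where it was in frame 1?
1.0

The cyan triangle moved from (7.1, 8.8) to (6.2, 8.3), a distance of √(0.9² + 0.5²) ≈ 1.0.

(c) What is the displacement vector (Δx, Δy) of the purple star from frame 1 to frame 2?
(-3.4, 1.4)

The purple star was at (8.6, 2.5) in frame 1 and (5.2, 3.9) in frame 2.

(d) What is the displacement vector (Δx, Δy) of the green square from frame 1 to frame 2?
(-0.5, 0.8)

The green square was at (2.9, 5.9) in frame 1 and (2.4, 6.7) in frame 2.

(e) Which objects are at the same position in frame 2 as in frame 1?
none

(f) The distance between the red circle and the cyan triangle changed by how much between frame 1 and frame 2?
-0.5

Distance in frame 1: 2.6. Distance in frame 2: 2.1.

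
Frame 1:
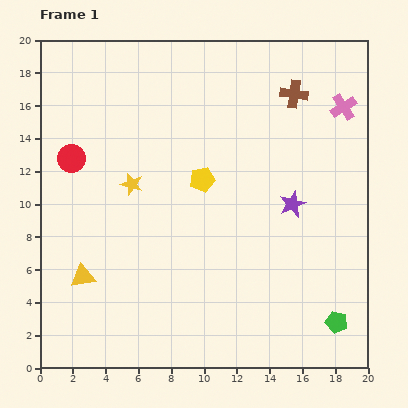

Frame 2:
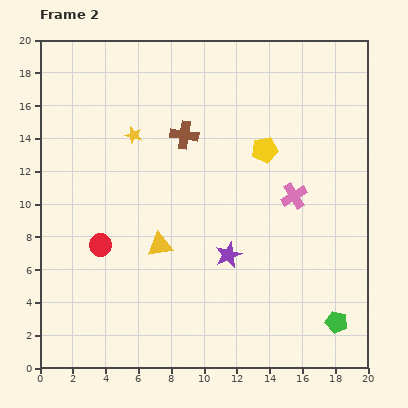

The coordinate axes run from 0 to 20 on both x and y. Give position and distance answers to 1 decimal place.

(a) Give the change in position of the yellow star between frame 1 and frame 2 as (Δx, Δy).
(0.1, 3.0)

The yellow star was at (5.6, 11.2) in frame 1 and (5.7, 14.2) in frame 2.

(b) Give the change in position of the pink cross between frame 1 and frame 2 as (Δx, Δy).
(-3.0, -5.4)

The pink cross was at (18.5, 15.9) in frame 1 and (15.5, 10.5) in frame 2.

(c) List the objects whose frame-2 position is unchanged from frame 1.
the green pentagon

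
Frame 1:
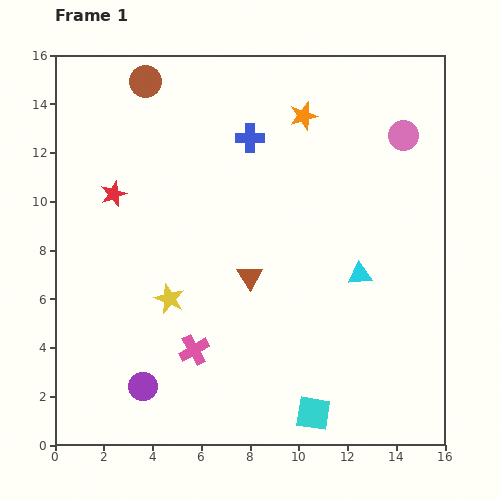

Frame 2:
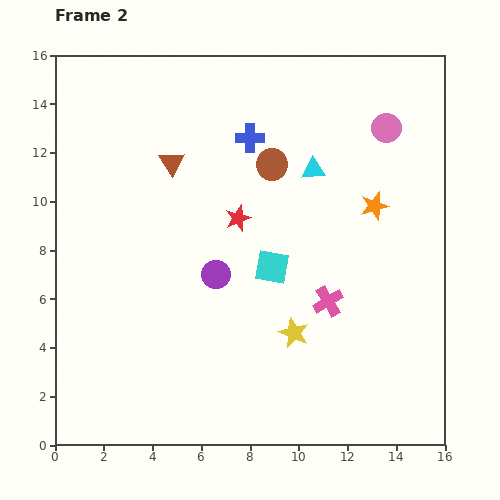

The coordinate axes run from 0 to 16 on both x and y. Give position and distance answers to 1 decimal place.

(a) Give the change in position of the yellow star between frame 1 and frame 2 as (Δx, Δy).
(5.1, -1.4)

The yellow star was at (4.7, 6.0) in frame 1 and (9.8, 4.6) in frame 2.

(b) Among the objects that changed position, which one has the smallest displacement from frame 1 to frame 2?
the pink circle

(moved 0.8)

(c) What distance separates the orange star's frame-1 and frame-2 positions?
4.7

The orange star moved from (10.2, 13.5) to (13.1, 9.8), a distance of √(2.9² + 3.7²) ≈ 4.7.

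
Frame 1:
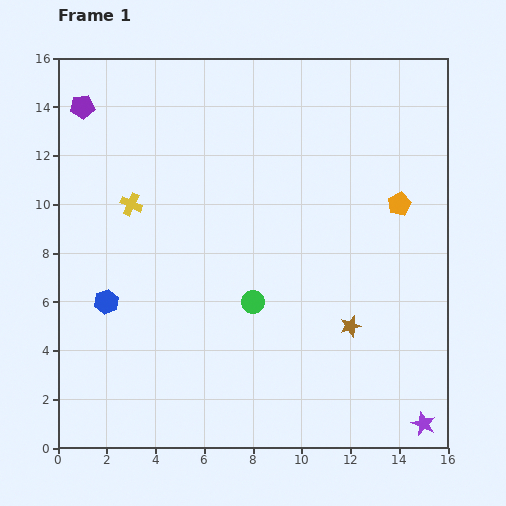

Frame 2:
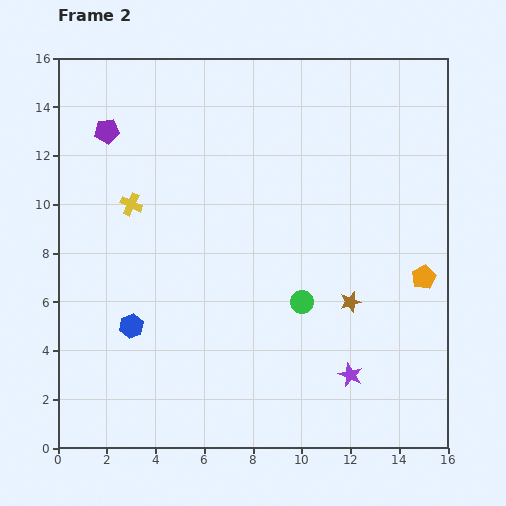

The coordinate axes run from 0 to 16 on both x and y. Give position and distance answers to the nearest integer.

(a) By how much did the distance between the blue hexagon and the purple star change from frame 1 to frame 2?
-5

Distance in frame 1: 14. Distance in frame 2: 9.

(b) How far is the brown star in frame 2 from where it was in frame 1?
1

The brown star moved from (12, 5) to (12, 6), a distance of √(0² + 1²) ≈ 1.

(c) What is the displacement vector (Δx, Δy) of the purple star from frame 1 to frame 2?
(-3, 2)

The purple star was at (15, 1) in frame 1 and (12, 3) in frame 2.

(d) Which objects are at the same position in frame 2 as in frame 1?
the yellow cross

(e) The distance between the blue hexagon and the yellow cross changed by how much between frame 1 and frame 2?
+1

Distance in frame 1: 4. Distance in frame 2: 5.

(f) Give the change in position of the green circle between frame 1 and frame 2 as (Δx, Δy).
(2, 0)

The green circle was at (8, 6) in frame 1 and (10, 6) in frame 2.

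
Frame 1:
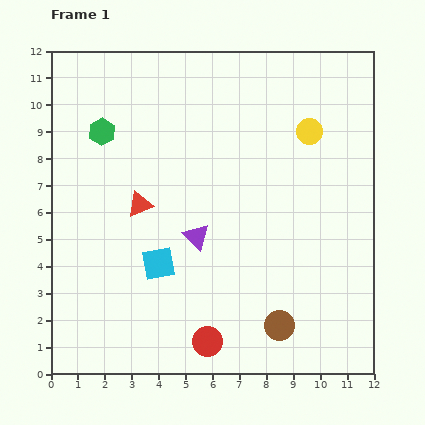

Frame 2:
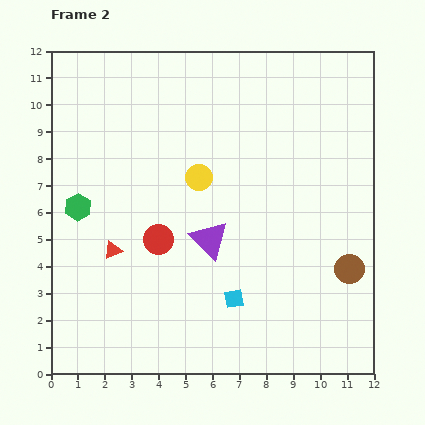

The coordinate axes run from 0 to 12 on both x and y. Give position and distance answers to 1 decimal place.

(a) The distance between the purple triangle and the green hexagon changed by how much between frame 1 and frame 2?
-0.2

Distance in frame 1: 5.2. Distance in frame 2: 5.0.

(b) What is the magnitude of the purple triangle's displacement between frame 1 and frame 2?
0.5

The purple triangle moved from (5.4, 5.1) to (5.9, 5.0), a distance of √(0.5² + 0.1²) ≈ 0.5.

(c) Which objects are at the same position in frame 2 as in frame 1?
none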